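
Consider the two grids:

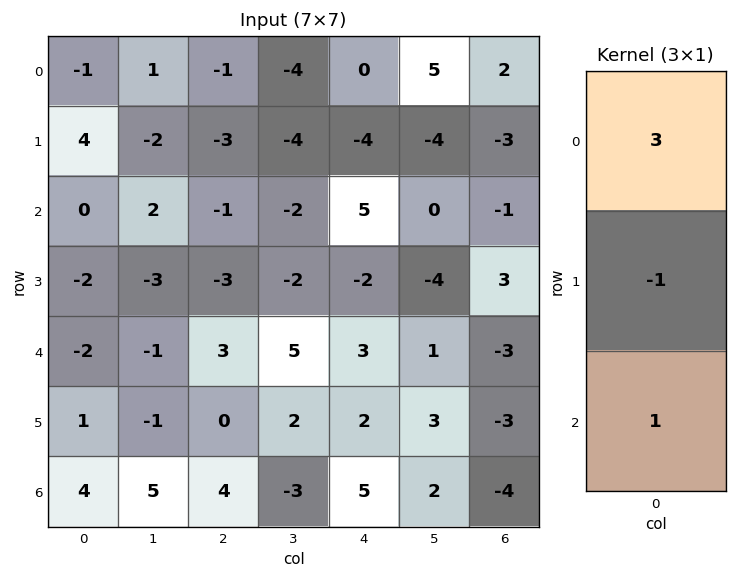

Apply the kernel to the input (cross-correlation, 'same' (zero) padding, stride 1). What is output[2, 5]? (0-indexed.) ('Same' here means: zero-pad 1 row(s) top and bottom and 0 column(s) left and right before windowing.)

-16

The receptive field on the zero-padded input at this output position is [-4 / 0 / -4]. Elementwise product with the kernel and sum: -4·3 + 0·-1 + -4·1.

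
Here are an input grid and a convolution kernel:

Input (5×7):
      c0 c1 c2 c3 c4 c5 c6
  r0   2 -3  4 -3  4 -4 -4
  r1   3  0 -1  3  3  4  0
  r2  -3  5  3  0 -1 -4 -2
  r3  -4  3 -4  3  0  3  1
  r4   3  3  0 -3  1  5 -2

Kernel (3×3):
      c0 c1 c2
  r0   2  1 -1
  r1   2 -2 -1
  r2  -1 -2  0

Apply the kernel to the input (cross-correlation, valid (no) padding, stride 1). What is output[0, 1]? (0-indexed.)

The receptive field on the input at this output position is [-3 4 -3 / 0 -1 3 / 5 3 0]. Elementwise product with the kernel and sum: -3·2 + 4·1 + -3·-1 + 0·2 + -1·-2 + 3·-1 + 5·-1 + 3·-2.

-11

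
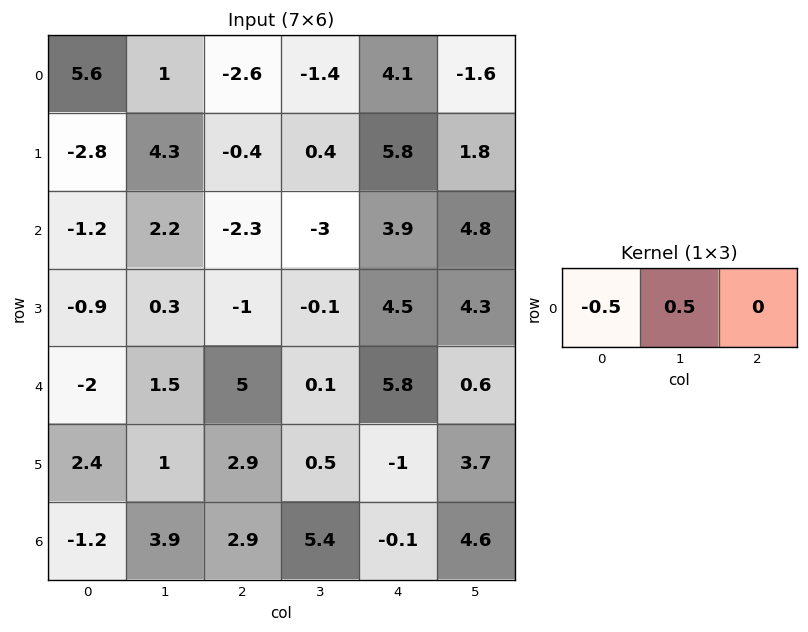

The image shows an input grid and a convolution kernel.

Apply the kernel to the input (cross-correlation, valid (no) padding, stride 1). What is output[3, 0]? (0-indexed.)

0.6

The receptive field on the input at this output position is [-0.9 0.3 -1]. Elementwise product with the kernel and sum: -0.9·-0.5 + 0.3·0.5.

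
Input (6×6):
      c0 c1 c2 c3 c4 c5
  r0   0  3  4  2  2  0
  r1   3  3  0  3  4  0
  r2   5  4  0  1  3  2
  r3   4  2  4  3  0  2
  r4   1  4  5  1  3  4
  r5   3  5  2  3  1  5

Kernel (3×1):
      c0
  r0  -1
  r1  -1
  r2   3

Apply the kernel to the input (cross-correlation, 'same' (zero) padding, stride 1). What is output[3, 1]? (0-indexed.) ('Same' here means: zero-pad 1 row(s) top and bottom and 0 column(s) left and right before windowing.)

The receptive field on the zero-padded input at this output position is [4 / 2 / 4]. Elementwise product with the kernel and sum: 4·-1 + 2·-1 + 4·3.

6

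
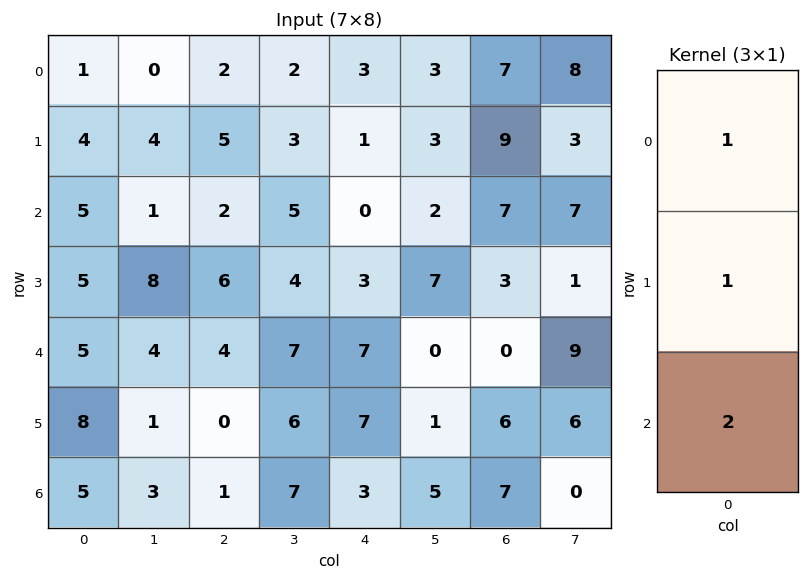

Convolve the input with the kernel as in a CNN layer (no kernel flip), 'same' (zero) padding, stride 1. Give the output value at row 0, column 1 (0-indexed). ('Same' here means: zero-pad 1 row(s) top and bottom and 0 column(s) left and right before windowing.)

8

The receptive field on the zero-padded input at this output position is [0 / 0 / 4]. Elementwise product with the kernel and sum: 0·1 + 0·1 + 4·2.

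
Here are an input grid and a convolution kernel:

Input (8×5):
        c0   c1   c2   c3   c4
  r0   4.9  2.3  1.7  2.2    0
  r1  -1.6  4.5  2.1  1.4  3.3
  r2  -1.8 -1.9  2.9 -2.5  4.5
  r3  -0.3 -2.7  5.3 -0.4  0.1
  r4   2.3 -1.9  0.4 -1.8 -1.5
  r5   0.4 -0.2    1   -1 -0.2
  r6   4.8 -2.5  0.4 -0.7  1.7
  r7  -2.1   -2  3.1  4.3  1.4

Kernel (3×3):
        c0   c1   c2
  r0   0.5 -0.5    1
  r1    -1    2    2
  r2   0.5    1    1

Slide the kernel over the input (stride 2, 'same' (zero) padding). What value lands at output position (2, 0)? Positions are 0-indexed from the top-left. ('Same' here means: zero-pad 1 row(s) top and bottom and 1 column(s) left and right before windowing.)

The receptive field on the zero-padded input at this output position is [0 -0.3 -2.7 / 0 2.3 -1.9 / 0 0.4 -0.2]. Elementwise product with the kernel and sum: 0·0.5 + -0.3·-0.5 + -2.7·1 + 0·-1 + 2.3·2 + -1.9·2 + 0·0.5 + 0.4·1 + -0.2·1.

-1.55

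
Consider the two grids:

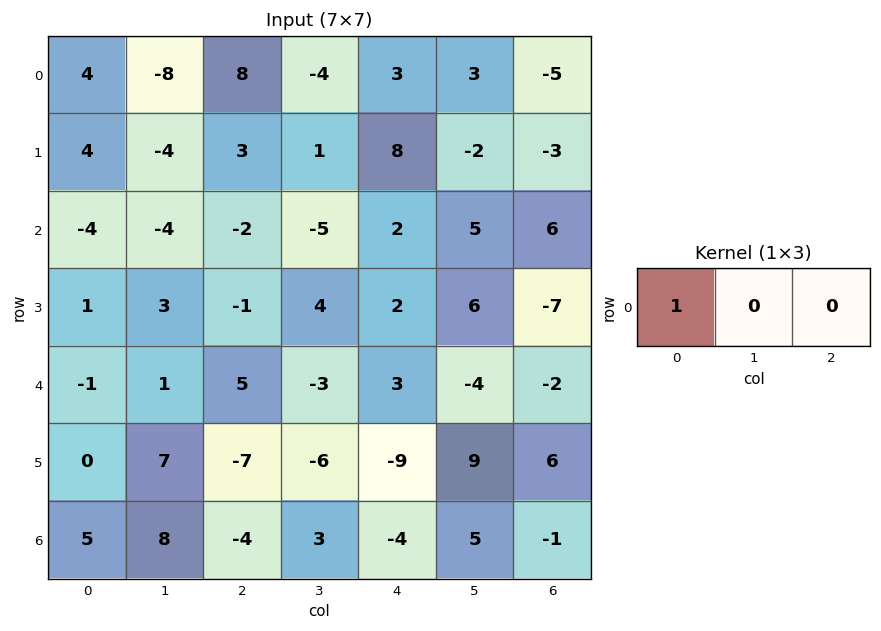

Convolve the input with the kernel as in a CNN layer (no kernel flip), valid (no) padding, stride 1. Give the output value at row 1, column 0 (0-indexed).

4

The receptive field on the input at this output position is [4 -4 3]. Elementwise product with the kernel and sum: 4·1.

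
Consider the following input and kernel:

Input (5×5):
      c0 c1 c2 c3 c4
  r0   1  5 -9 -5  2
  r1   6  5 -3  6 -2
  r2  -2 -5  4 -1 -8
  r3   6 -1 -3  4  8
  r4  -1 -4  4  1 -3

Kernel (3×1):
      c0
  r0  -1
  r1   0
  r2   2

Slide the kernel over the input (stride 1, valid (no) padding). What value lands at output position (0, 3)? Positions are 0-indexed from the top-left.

The receptive field on the input at this output position is [-5 / 6 / -1]. Elementwise product with the kernel and sum: -5·-1 + -1·2.

3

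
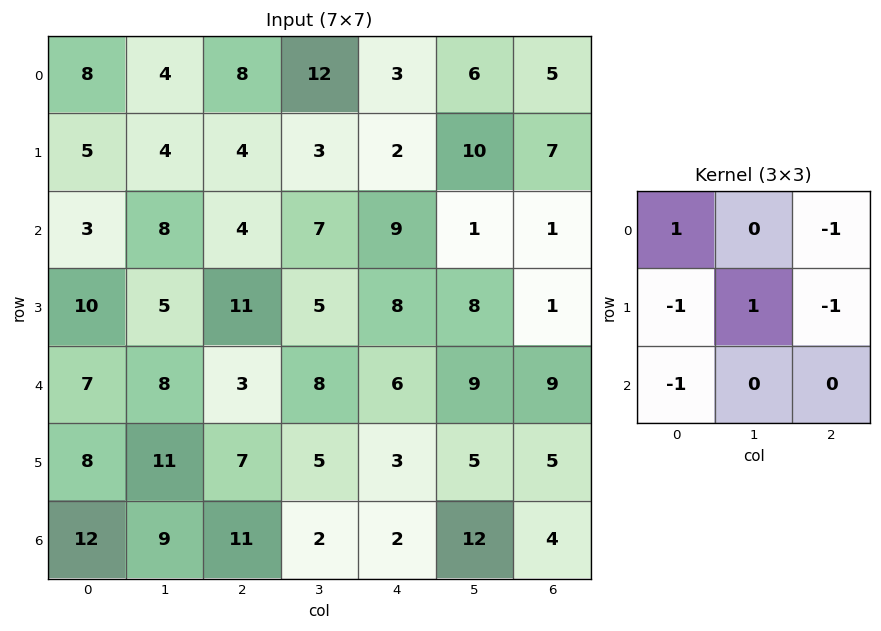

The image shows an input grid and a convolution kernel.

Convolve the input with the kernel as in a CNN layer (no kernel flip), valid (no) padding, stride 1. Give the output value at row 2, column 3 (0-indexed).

The receptive field on the input at this output position is [7 9 1 / 5 8 8 / 8 6 9]. Elementwise product with the kernel and sum: 7·1 + 1·-1 + 5·-1 + 8·1 + 8·-1 + 8·-1.

-7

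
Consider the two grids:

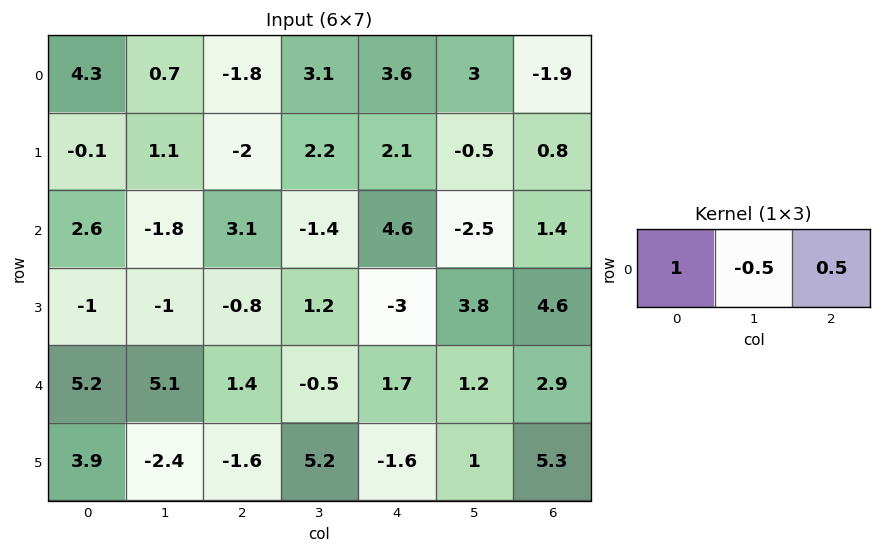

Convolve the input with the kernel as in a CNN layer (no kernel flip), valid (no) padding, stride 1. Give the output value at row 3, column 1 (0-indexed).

0

The receptive field on the input at this output position is [-1 -0.8 1.2]. Elementwise product with the kernel and sum: -1·1 + -0.8·-0.5 + 1.2·0.5.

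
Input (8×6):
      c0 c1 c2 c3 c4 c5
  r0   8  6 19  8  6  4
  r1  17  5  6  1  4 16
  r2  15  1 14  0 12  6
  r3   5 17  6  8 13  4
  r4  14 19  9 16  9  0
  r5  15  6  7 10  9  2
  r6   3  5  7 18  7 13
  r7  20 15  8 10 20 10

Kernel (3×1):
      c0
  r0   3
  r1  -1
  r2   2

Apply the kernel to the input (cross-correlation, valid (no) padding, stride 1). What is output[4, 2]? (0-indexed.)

34

The receptive field on the input at this output position is [9 / 7 / 7]. Elementwise product with the kernel and sum: 9·3 + 7·-1 + 7·2.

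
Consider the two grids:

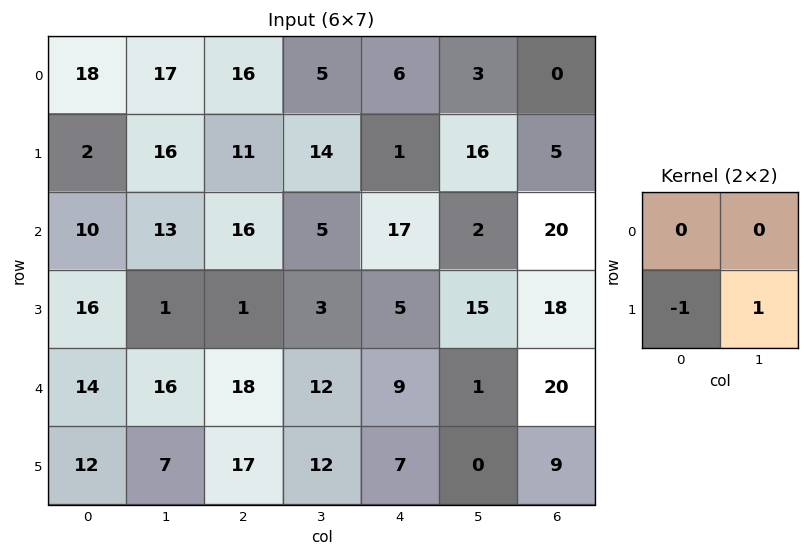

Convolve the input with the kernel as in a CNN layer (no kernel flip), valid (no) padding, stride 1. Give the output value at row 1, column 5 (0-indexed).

18

The receptive field on the input at this output position is [16 5 / 2 20]. Elementwise product with the kernel and sum: 2·-1 + 20·1.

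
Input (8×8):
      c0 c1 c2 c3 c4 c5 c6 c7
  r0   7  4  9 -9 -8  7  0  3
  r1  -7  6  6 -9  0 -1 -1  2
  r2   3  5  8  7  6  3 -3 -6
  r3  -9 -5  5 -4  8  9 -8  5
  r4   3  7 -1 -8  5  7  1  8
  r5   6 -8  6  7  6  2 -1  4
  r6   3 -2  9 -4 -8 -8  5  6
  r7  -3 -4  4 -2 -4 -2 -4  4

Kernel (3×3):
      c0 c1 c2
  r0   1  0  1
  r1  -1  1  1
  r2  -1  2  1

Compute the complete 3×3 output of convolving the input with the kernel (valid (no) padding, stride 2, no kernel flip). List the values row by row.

Output[0,0]: The receptive field on the input at this output position is [7 4 9 / -7 6 6 / 3 5 8]. Elementwise product with the kernel and sum: 7·1 + 9·1 + -7·-1 + 6·1 + 6·1 + 3·-1 + 5·2 + 8·1.

50 -2 -13
30 3 6
-4 -14 -2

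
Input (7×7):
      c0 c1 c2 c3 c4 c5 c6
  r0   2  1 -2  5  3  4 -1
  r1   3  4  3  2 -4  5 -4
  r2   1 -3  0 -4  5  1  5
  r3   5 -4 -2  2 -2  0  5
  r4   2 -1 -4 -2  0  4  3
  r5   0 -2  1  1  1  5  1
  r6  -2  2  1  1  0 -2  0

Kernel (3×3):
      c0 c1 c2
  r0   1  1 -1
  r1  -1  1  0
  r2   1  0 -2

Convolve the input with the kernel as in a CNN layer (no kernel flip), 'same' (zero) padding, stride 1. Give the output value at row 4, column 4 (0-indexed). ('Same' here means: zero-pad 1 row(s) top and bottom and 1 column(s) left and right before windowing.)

The receptive field on the zero-padded input at this output position is [2 -2 0 / -2 0 4 / 1 1 5]. Elementwise product with the kernel and sum: 2·1 + -2·1 + 0·-1 + -2·-1 + 0·1 + 1·1 + 5·-2.

-7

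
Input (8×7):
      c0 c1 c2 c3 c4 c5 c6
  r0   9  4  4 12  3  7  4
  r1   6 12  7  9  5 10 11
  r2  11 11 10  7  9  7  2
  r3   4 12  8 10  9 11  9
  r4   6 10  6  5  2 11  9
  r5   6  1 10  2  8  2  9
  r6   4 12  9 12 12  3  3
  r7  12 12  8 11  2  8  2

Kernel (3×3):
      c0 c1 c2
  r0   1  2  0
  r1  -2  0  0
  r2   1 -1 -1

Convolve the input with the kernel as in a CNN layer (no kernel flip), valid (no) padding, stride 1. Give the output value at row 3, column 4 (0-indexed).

The receptive field on the input at this output position is [9 11 9 / 2 11 9 / 8 2 9]. Elementwise product with the kernel and sum: 9·1 + 11·2 + 2·-2 + 8·1 + 2·-1 + 9·-1.

24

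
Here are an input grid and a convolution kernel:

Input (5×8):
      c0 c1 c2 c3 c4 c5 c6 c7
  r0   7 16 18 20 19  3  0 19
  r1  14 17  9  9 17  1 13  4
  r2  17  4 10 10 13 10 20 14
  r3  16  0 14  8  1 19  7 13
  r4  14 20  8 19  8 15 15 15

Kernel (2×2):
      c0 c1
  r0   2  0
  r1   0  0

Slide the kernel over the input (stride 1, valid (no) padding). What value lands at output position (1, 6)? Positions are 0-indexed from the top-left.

The receptive field on the input at this output position is [13 4 / 20 14]. Elementwise product with the kernel and sum: 13·2.

26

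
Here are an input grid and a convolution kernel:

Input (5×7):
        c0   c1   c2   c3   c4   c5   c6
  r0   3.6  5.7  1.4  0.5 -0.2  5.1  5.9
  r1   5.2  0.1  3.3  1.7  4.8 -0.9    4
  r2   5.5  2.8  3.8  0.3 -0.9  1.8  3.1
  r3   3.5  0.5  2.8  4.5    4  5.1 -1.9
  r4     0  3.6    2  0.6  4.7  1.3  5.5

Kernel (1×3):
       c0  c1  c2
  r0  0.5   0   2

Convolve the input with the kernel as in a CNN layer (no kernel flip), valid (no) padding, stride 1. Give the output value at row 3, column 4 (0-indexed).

-1.8

The receptive field on the input at this output position is [4 5.1 -1.9]. Elementwise product with the kernel and sum: 4·0.5 + -1.9·2.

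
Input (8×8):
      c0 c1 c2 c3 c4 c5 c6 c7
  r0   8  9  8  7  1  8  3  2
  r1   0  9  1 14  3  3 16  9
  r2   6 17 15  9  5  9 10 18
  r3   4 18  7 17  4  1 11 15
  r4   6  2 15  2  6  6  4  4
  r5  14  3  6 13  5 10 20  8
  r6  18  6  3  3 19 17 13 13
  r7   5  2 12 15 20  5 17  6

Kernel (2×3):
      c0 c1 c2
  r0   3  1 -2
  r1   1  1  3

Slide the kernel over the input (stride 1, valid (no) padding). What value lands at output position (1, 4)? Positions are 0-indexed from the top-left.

The receptive field on the input at this output position is [3 3 16 / 5 9 10]. Elementwise product with the kernel and sum: 3·3 + 3·1 + 16·-2 + 5·1 + 9·1 + 10·3.

24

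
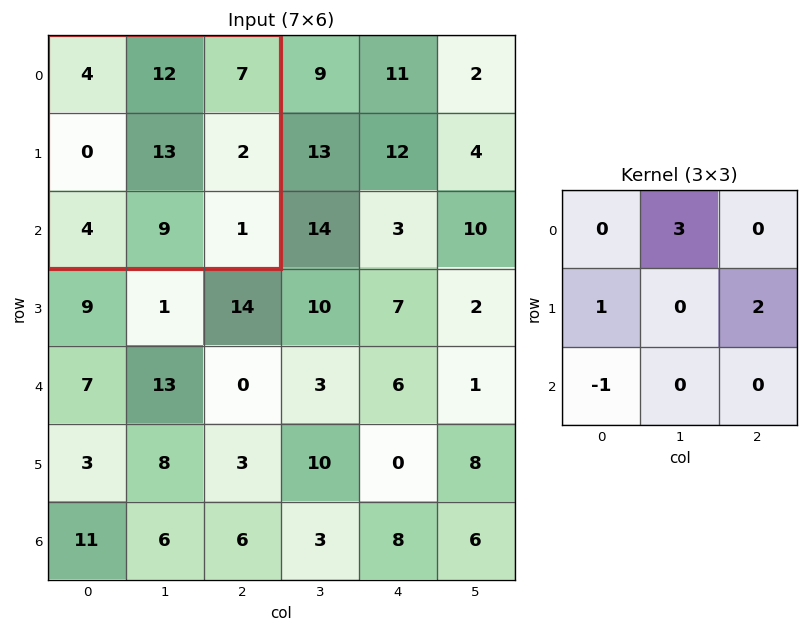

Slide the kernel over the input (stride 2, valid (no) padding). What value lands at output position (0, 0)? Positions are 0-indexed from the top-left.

36

The receptive field on the input at this output position is [4 12 7 / 0 13 2 / 4 9 1]. Elementwise product with the kernel and sum: 12·3 + 0·1 + 2·2 + 4·-1.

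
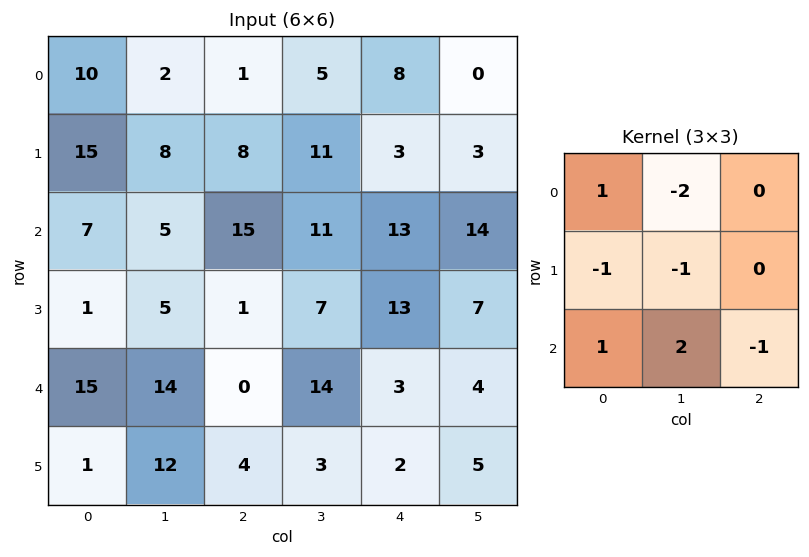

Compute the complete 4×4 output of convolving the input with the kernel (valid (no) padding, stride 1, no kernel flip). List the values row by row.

Output[0,0]: The receptive field on the input at this output position is [10 2 1 / 15 8 8 / 7 5 15]. Elementwise product with the kernel and sum: 10·1 + 2·-2 + 15·-1 + 8·-1 + 7·1 + 5·2 + 15·-1.
Output[0,1]: The receptive field on the input at this output position is [2 1 5 / 8 8 11 / 5 15 11]. Elementwise product with the kernel and sum: 2·1 + 1·-2 + 8·-1 + 8·-1 + 5·1 + 15·2 + 11·-1.

-15 8 -4 -2
-3 -28 -38 7
34 -31 10 -19
-17 6 -19 -34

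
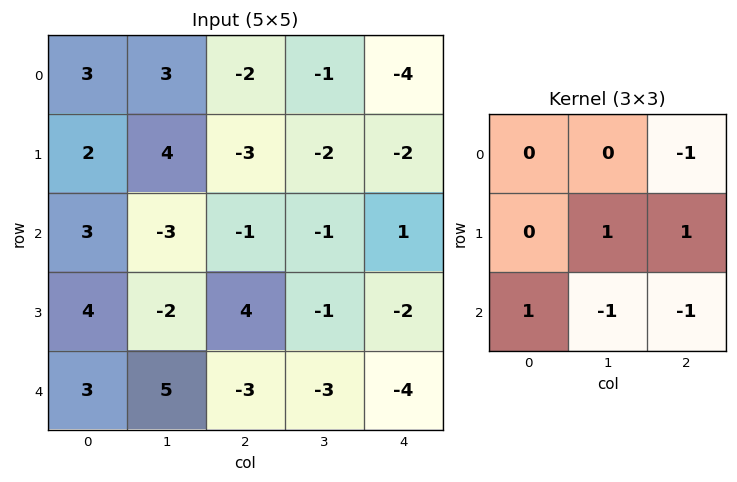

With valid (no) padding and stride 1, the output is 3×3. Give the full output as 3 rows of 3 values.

10 -5 -1
1 -5 9
4 15 0

Output[0,0]: The receptive field on the input at this output position is [3 3 -2 / 2 4 -3 / 3 -3 -1]. Elementwise product with the kernel and sum: -2·-1 + 4·1 + -3·1 + 3·1 + -3·-1 + -1·-1.
Output[0,1]: The receptive field on the input at this output position is [3 -2 -1 / 4 -3 -2 / -3 -1 -1]. Elementwise product with the kernel and sum: -1·-1 + -3·1 + -2·1 + -3·1 + -1·-1 + -1·-1.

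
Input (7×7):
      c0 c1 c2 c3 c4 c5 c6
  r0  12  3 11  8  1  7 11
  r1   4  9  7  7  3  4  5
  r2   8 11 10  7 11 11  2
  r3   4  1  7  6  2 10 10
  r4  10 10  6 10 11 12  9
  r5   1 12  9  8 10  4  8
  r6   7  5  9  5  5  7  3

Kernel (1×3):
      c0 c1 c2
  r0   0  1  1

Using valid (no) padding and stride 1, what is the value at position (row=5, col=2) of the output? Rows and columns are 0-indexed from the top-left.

The receptive field on the input at this output position is [9 8 10]. Elementwise product with the kernel and sum: 8·1 + 10·1.

18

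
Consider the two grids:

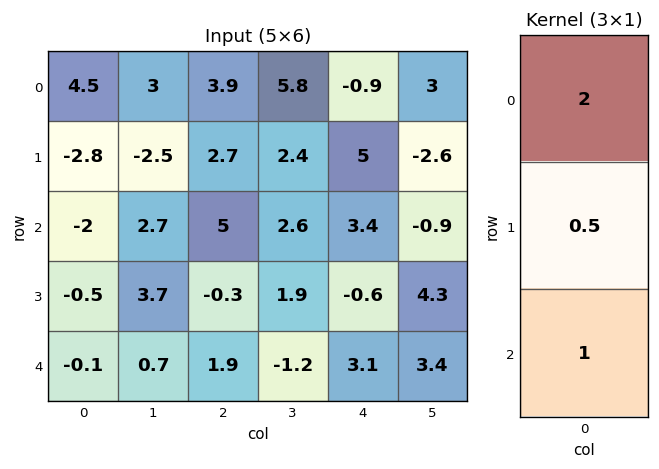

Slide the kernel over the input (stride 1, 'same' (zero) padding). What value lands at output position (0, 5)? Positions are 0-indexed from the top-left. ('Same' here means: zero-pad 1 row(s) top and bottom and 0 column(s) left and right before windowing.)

The receptive field on the zero-padded input at this output position is [0 / 3 / -2.6]. Elementwise product with the kernel and sum: 0·2 + 3·0.5 + -2.6·1.

-1.1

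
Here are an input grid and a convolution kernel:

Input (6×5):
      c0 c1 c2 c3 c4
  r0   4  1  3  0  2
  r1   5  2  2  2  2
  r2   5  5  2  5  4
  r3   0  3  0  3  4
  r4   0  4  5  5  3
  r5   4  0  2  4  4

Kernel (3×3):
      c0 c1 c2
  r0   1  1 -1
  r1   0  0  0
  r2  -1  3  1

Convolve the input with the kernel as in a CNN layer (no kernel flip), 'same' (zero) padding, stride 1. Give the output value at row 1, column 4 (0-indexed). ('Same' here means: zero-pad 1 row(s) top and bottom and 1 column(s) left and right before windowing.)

The receptive field on the zero-padded input at this output position is [0 2 0 / 2 2 0 / 5 4 0]. Elementwise product with the kernel and sum: 0·1 + 2·1 + 0·-1 + 5·-1 + 4·3 + 0·1.

9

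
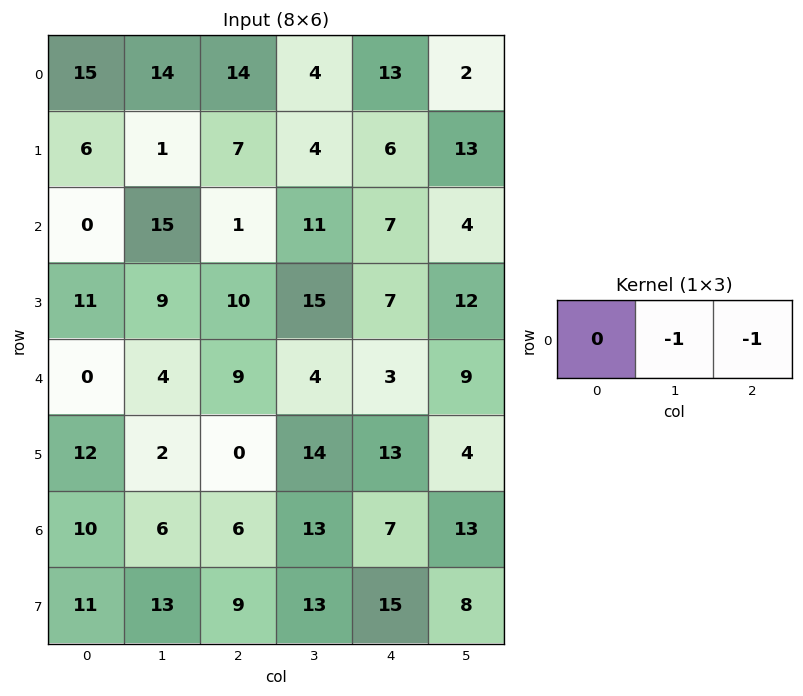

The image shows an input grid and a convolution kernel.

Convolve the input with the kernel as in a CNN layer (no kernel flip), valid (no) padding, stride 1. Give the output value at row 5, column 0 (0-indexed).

The receptive field on the input at this output position is [12 2 0]. Elementwise product with the kernel and sum: 2·-1 + 0·-1.

-2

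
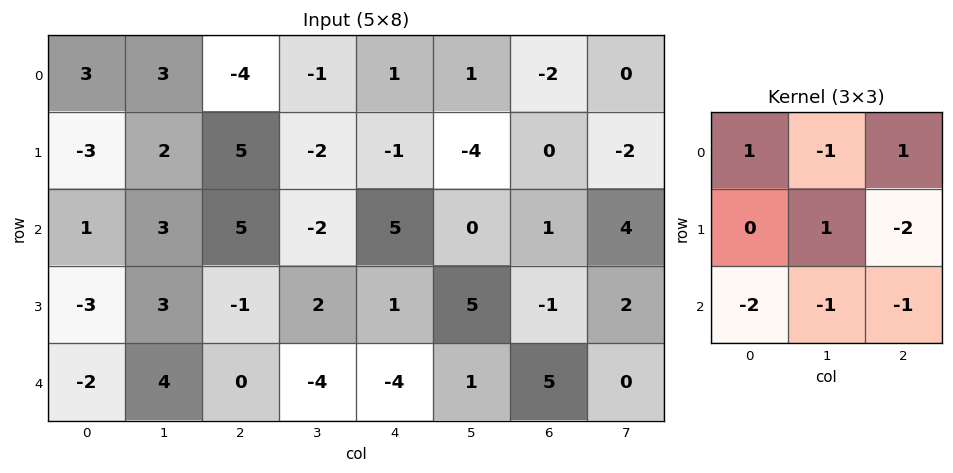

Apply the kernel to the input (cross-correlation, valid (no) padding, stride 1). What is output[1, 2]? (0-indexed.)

-7

The receptive field on the input at this output position is [5 -2 -1 / 5 -2 5 / -1 2 1]. Elementwise product with the kernel and sum: 5·1 + -2·-1 + -1·1 + -2·1 + 5·-2 + -1·-2 + 2·-1 + 1·-1.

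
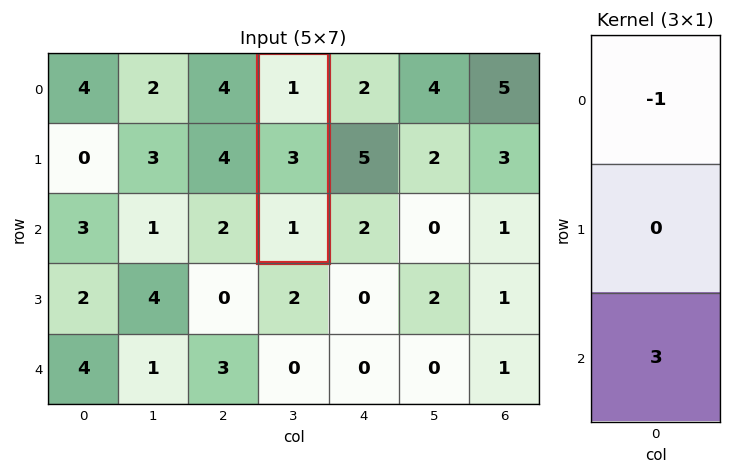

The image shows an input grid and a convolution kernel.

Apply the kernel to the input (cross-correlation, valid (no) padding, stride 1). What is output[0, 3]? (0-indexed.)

2

The receptive field on the input at this output position is [1 / 3 / 1]. Elementwise product with the kernel and sum: 1·-1 + 1·3.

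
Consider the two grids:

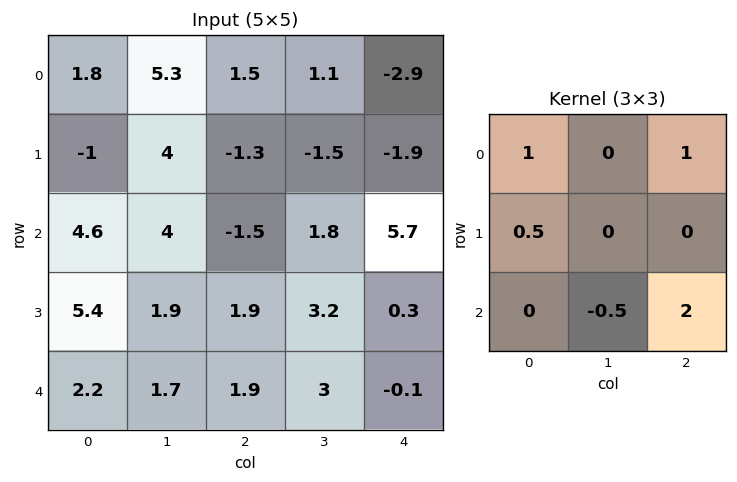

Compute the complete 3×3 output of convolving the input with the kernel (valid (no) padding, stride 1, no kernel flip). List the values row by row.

-2.2 12.75 8.45
2.85 9.95 -4.95
8.75 11.8 3.45

Output[0,0]: The receptive field on the input at this output position is [1.8 5.3 1.5 / -1 4 -1.3 / 4.6 4 -1.5]. Elementwise product with the kernel and sum: 1.8·1 + 1.5·1 + -1·0.5 + 4·-0.5 + -1.5·2.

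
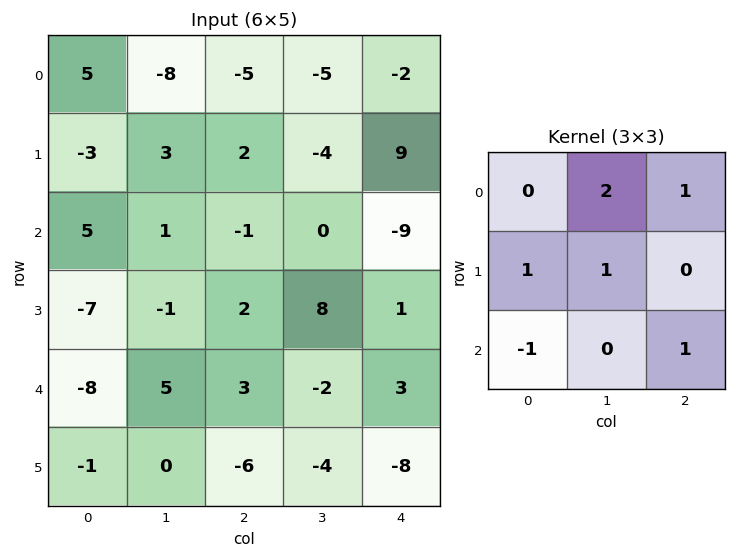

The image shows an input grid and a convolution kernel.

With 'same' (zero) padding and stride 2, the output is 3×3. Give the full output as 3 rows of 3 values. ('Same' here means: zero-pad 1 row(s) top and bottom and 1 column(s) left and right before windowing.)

8 -20 -3
1 9 1
-23 16 7

Output[0,0]: The receptive field on the zero-padded input at this output position is [0 0 0 / 0 5 -8 / 0 -3 3]. Elementwise product with the kernel and sum: 0·2 + 0·1 + 0·1 + 5·1 + 0·-1 + 3·1.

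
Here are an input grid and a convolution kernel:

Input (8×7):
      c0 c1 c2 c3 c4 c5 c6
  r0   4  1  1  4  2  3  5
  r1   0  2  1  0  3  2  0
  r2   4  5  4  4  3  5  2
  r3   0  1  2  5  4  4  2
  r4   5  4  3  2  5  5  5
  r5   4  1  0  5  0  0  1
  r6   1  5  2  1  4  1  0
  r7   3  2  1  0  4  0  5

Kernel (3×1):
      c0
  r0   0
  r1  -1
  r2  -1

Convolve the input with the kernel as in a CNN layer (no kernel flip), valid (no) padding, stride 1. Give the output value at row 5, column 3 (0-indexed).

-1

The receptive field on the input at this output position is [5 / 1 / 0]. Elementwise product with the kernel and sum: 1·-1 + 0·-1.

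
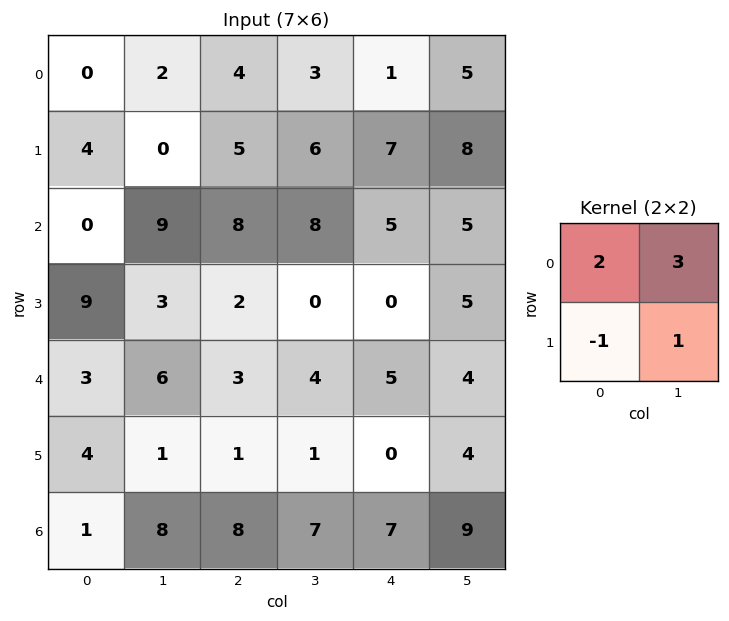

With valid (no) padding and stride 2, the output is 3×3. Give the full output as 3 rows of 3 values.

Output[0,0]: The receptive field on the input at this output position is [0 2 / 4 0]. Elementwise product with the kernel and sum: 0·2 + 2·3 + 4·-1 + 0·1.
Output[0,1]: The receptive field on the input at this output position is [4 3 / 5 6]. Elementwise product with the kernel and sum: 4·2 + 3·3 + 5·-1 + 6·1.

2 18 18
21 38 30
21 18 26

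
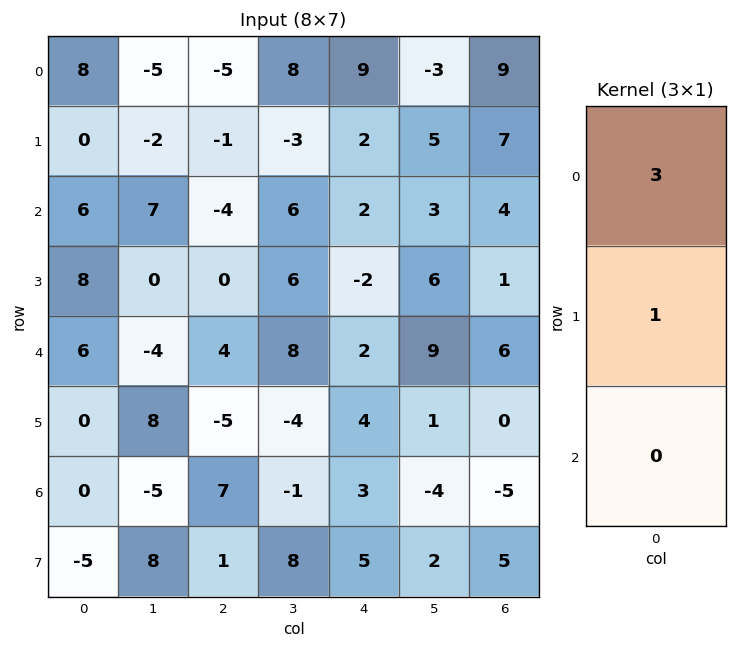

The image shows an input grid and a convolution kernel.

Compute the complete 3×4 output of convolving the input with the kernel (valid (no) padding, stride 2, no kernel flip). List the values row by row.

Output[0,0]: The receptive field on the input at this output position is [8 / 0 / 6]. Elementwise product with the kernel and sum: 8·3 + 0·1.
Output[0,1]: The receptive field on the input at this output position is [-5 / -1 / -4]. Elementwise product with the kernel and sum: -5·3 + -1·1.

24 -16 29 34
26 -12 4 13
18 7 10 18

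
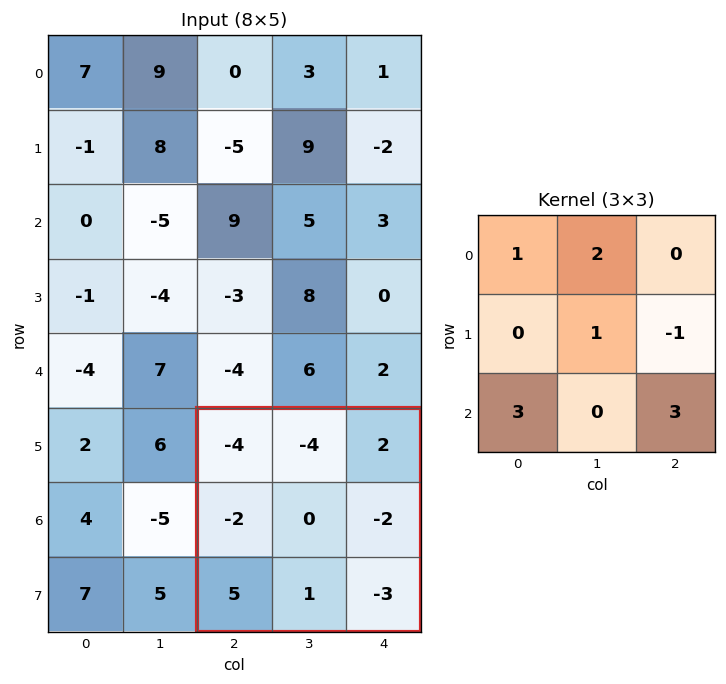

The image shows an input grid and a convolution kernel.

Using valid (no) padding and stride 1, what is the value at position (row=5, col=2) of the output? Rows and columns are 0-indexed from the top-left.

-4

The receptive field on the input at this output position is [-4 -4 2 / -2 0 -2 / 5 1 -3]. Elementwise product with the kernel and sum: -4·1 + -4·2 + 0·1 + -2·-1 + 5·3 + -3·3.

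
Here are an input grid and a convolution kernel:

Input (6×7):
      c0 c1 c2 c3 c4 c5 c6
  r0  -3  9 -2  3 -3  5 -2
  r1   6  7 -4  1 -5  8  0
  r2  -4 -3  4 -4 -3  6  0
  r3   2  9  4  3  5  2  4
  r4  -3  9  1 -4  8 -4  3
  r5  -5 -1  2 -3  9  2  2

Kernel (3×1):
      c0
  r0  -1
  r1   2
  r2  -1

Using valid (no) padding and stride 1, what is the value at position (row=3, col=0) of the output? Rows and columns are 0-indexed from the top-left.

The receptive field on the input at this output position is [2 / -3 / -5]. Elementwise product with the kernel and sum: 2·-1 + -3·2 + -5·-1.

-3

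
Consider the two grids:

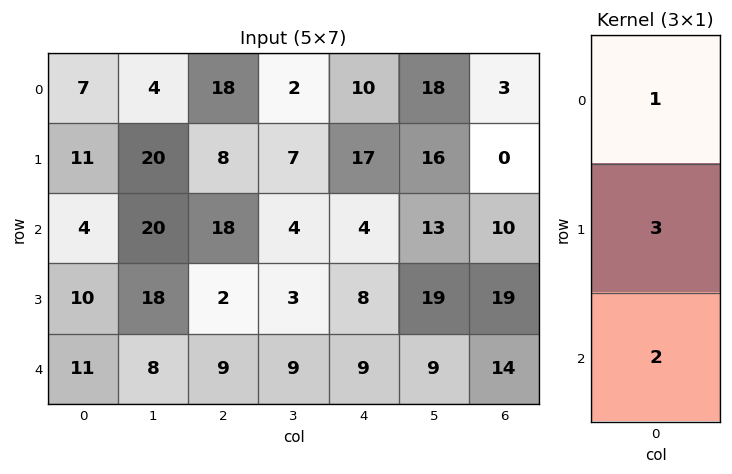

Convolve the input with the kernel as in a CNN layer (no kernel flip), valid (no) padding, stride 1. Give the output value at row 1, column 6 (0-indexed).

68

The receptive field on the input at this output position is [0 / 10 / 19]. Elementwise product with the kernel and sum: 0·1 + 10·3 + 19·2.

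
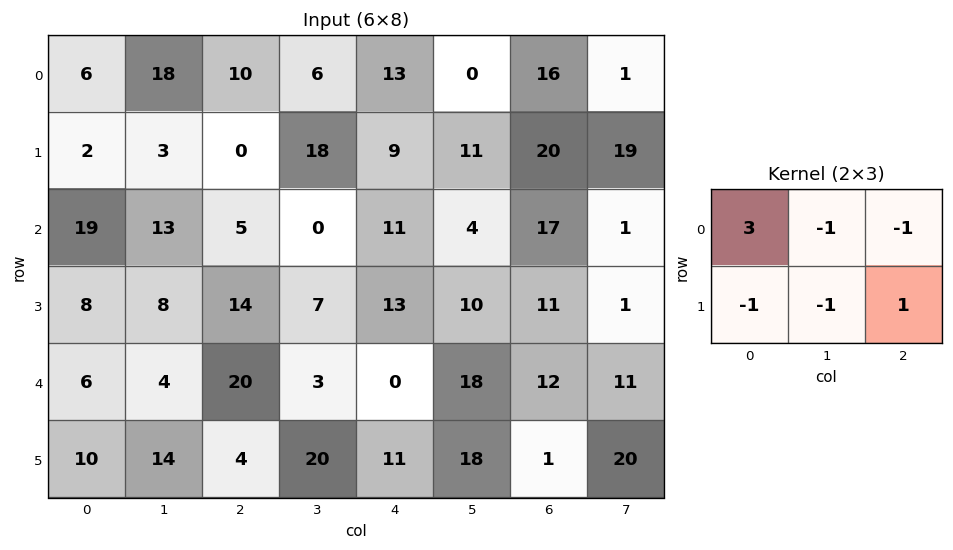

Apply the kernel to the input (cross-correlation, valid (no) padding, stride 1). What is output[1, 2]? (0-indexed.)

-21

The receptive field on the input at this output position is [0 18 9 / 5 0 11]. Elementwise product with the kernel and sum: 0·3 + 18·-1 + 9·-1 + 5·-1 + 0·-1 + 11·1.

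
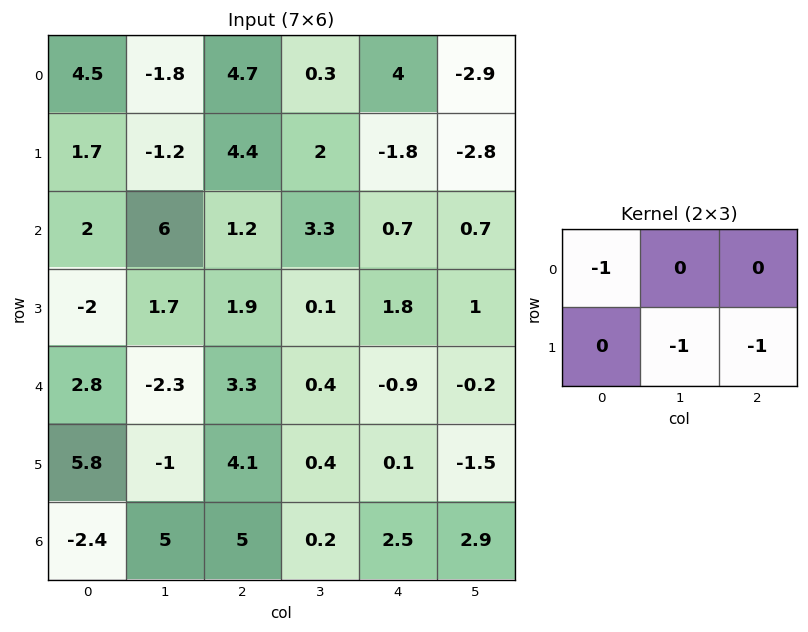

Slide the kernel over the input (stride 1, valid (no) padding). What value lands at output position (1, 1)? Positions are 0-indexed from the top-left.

-3.3

The receptive field on the input at this output position is [-1.2 4.4 2 / 6 1.2 3.3]. Elementwise product with the kernel and sum: -1.2·-1 + 1.2·-1 + 3.3·-1.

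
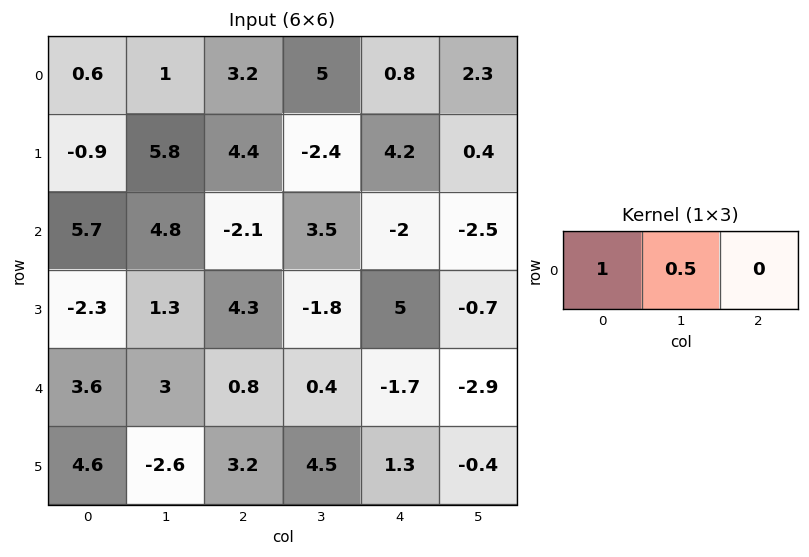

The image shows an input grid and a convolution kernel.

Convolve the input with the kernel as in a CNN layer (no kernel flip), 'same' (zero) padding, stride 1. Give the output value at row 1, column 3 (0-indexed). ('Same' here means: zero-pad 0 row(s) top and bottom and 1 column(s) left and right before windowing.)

3.2

The receptive field on the zero-padded input at this output position is [4.4 -2.4 4.2]. Elementwise product with the kernel and sum: 4.4·1 + -2.4·0.5.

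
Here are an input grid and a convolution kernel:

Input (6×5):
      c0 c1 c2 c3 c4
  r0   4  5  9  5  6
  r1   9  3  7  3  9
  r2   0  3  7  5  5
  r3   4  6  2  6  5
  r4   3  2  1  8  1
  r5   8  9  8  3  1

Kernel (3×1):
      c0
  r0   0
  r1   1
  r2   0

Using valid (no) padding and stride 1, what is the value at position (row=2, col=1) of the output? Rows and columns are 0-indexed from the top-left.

6

The receptive field on the input at this output position is [3 / 6 / 2]. Elementwise product with the kernel and sum: 6·1.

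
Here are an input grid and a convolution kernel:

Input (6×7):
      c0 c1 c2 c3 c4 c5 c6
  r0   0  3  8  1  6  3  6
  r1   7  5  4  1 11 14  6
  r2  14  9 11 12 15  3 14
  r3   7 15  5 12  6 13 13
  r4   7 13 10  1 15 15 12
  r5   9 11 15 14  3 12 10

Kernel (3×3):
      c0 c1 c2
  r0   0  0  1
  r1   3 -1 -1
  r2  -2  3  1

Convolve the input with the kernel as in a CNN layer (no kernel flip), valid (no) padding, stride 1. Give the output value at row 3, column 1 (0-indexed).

77

The receptive field on the input at this output position is [15 5 12 / 13 10 1 / 11 15 14]. Elementwise product with the kernel and sum: 12·1 + 13·3 + 10·-1 + 1·-1 + 11·-2 + 15·3 + 14·1.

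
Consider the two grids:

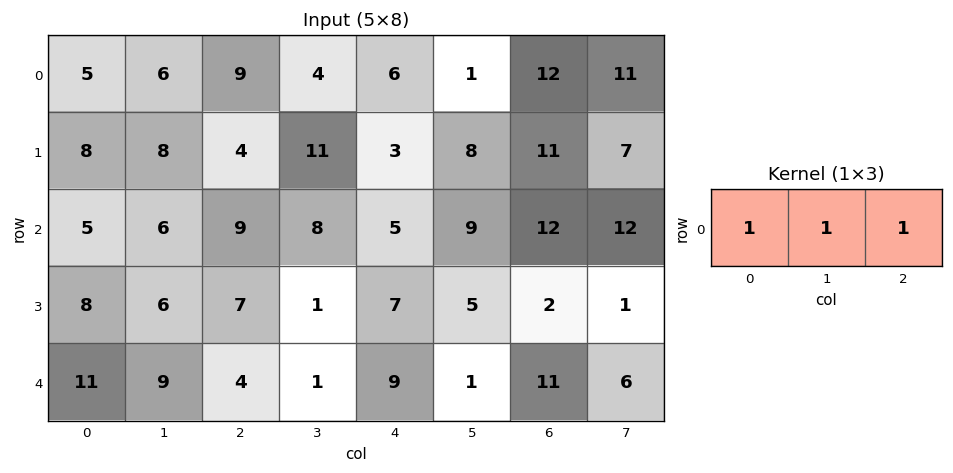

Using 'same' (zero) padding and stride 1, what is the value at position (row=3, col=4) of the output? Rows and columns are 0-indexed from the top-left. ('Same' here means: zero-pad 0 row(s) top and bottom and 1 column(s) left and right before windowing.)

The receptive field on the zero-padded input at this output position is [1 7 5]. Elementwise product with the kernel and sum: 1·1 + 7·1 + 5·1.

13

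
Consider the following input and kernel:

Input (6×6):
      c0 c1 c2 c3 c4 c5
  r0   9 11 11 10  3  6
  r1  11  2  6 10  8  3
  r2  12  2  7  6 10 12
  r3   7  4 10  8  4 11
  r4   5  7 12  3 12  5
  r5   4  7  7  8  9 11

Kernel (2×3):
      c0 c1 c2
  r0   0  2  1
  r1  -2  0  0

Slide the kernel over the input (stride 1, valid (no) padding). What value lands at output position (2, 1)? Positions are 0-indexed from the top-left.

12

The receptive field on the input at this output position is [2 7 6 / 4 10 8]. Elementwise product with the kernel and sum: 7·2 + 6·1 + 4·-2.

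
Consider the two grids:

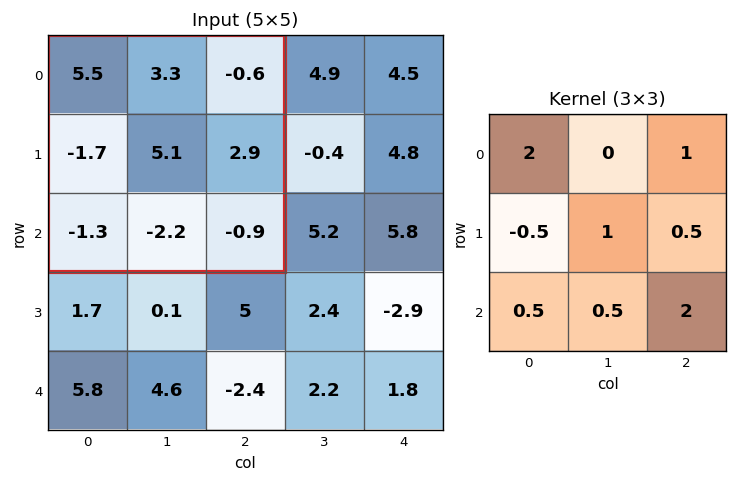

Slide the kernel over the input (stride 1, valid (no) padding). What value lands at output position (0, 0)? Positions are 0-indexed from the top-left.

The receptive field on the input at this output position is [5.5 3.3 -0.6 / -1.7 5.1 2.9 / -1.3 -2.2 -0.9]. Elementwise product with the kernel and sum: 5.5·2 + -0.6·1 + -1.7·-0.5 + 5.1·1 + 2.9·0.5 + -1.3·0.5 + -2.2·0.5 + -0.9·2.

14.25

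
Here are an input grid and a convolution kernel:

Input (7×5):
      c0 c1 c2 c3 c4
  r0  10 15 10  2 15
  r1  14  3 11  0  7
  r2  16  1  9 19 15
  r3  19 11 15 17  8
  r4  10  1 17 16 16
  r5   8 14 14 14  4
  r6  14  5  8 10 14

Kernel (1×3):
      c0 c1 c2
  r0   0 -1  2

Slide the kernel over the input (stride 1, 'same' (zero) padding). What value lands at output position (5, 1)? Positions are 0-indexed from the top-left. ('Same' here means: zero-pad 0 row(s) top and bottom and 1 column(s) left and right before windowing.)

14

The receptive field on the zero-padded input at this output position is [8 14 14]. Elementwise product with the kernel and sum: 14·-1 + 14·2.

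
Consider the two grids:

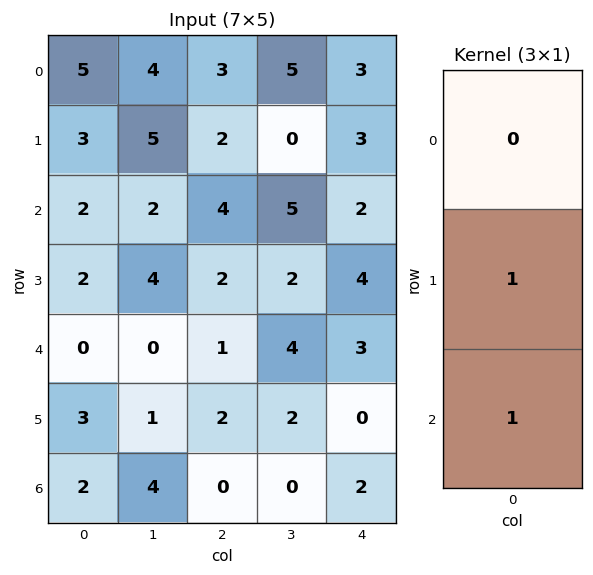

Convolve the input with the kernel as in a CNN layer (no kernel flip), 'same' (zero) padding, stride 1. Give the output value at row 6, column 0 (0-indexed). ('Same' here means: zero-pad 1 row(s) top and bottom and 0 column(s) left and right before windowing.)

The receptive field on the zero-padded input at this output position is [3 / 2 / 0]. Elementwise product with the kernel and sum: 2·1 + 0·1.

2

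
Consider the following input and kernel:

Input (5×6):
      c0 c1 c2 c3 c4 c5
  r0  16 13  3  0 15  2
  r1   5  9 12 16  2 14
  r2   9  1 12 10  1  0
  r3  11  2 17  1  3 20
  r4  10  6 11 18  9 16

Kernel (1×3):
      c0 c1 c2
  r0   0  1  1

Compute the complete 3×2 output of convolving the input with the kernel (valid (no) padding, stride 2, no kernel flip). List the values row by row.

Output[0,0]: The receptive field on the input at this output position is [16 13 3]. Elementwise product with the kernel and sum: 13·1 + 3·1.

16 15
13 11
17 27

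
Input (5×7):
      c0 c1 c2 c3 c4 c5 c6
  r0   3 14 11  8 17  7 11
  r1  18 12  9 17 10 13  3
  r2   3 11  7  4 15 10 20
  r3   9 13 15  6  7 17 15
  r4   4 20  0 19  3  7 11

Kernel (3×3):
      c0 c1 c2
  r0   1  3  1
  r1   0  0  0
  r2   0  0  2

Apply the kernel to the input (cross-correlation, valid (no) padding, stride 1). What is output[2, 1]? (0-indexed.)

74

The receptive field on the input at this output position is [11 7 4 / 13 15 6 / 20 0 19]. Elementwise product with the kernel and sum: 11·1 + 7·3 + 4·1 + 19·2.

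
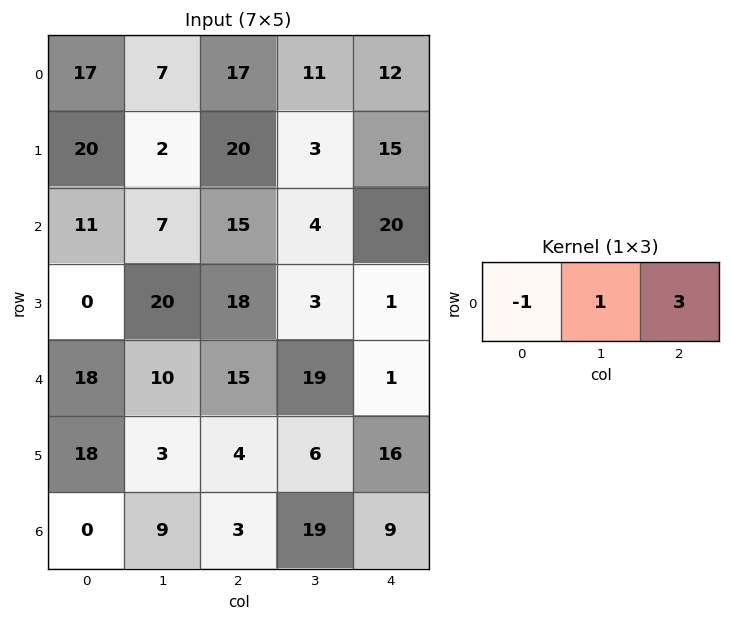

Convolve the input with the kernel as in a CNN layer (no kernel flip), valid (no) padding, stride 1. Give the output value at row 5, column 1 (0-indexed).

19

The receptive field on the input at this output position is [3 4 6]. Elementwise product with the kernel and sum: 3·-1 + 4·1 + 6·3.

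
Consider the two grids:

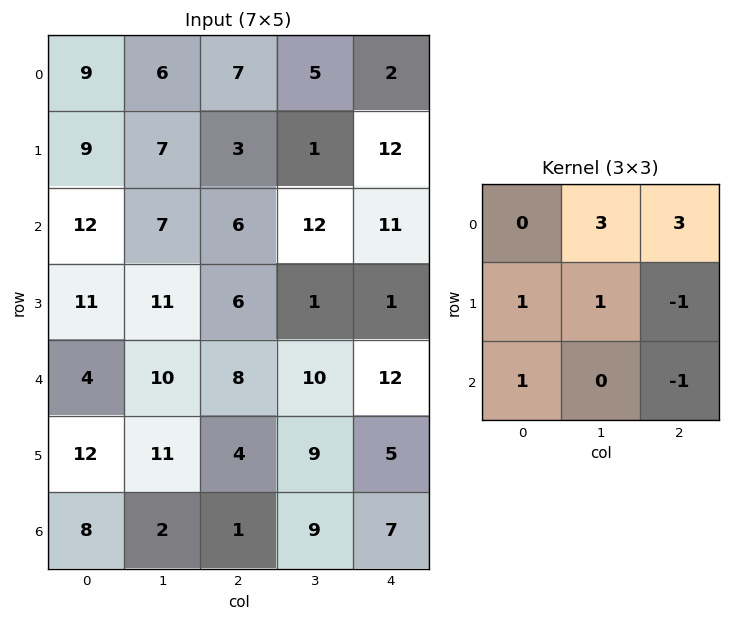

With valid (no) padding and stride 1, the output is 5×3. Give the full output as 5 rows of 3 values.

58 40 8
48 23 51
51 70 71
65 31 11
80 53 68

Output[0,0]: The receptive field on the input at this output position is [9 6 7 / 9 7 3 / 12 7 6]. Elementwise product with the kernel and sum: 6·3 + 7·3 + 9·1 + 7·1 + 3·-1 + 12·1 + 6·-1.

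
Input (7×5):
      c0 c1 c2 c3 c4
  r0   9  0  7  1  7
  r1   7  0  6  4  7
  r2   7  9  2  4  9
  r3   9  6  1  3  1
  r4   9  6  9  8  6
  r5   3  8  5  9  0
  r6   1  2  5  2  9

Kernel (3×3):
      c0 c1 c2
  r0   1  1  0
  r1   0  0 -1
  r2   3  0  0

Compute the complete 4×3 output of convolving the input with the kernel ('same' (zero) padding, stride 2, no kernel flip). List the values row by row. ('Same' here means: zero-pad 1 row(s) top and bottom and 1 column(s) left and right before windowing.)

Output[0,0]: The receptive field on the zero-padded input at this output position is [0 0 0 / 0 9 0 / 0 7 0]. Elementwise product with the kernel and sum: 0·1 + 0·1 + 0·-1 + 0·3.

0 -1 12
-2 20 20
3 23 31
1 11 9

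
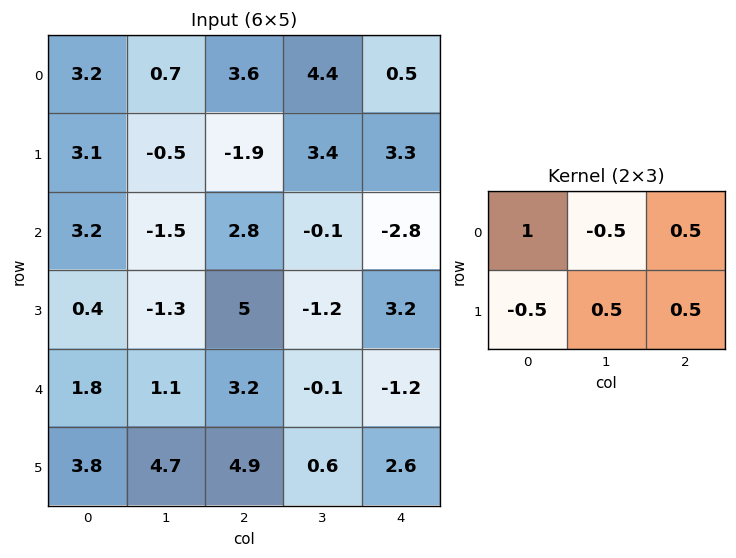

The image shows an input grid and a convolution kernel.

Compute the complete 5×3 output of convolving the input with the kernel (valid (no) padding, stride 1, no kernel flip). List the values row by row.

1.9 2.1 5.95
1.45 4.25 -4.8
7 -0.4 -0.05
4.8 -3.4 4.95
5.75 -0.15 1.8

Output[0,0]: The receptive field on the input at this output position is [3.2 0.7 3.6 / 3.1 -0.5 -1.9]. Elementwise product with the kernel and sum: 3.2·1 + 0.7·-0.5 + 3.6·0.5 + 3.1·-0.5 + -0.5·0.5 + -1.9·0.5.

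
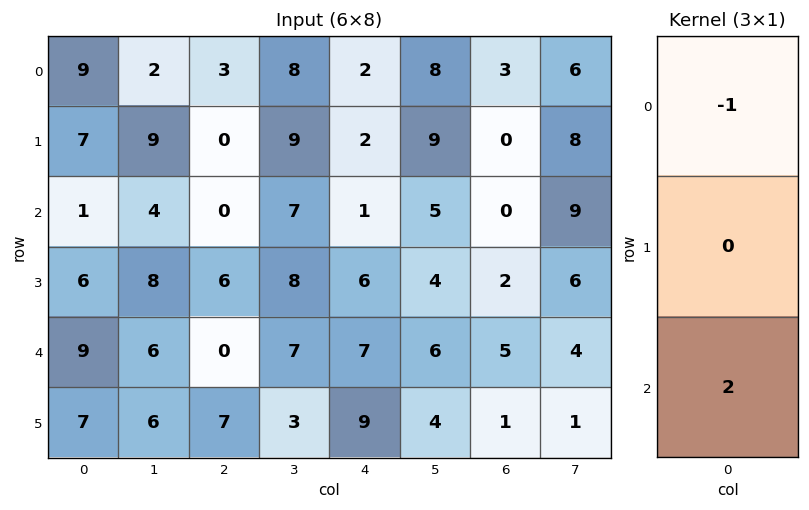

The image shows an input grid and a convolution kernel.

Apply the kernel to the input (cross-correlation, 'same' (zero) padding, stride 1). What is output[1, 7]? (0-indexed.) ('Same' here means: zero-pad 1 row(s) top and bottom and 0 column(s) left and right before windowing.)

12

The receptive field on the zero-padded input at this output position is [6 / 8 / 9]. Elementwise product with the kernel and sum: 6·-1 + 9·2.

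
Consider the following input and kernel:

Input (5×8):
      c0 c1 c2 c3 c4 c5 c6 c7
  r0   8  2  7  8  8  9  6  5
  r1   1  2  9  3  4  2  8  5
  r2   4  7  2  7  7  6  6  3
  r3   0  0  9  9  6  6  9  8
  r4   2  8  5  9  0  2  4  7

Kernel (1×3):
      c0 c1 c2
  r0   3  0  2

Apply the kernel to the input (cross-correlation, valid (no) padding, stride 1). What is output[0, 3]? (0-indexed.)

The receptive field on the input at this output position is [8 8 9]. Elementwise product with the kernel and sum: 8·3 + 9·2.

42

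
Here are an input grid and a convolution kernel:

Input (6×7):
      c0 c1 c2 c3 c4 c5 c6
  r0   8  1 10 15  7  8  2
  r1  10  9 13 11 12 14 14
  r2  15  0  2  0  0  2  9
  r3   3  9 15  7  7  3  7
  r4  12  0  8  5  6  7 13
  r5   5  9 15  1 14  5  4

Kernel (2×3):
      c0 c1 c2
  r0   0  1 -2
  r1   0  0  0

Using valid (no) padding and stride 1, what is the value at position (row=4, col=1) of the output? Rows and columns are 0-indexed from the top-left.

-2

The receptive field on the input at this output position is [0 8 5 / 9 15 1]. Elementwise product with the kernel and sum: 8·1 + 5·-2.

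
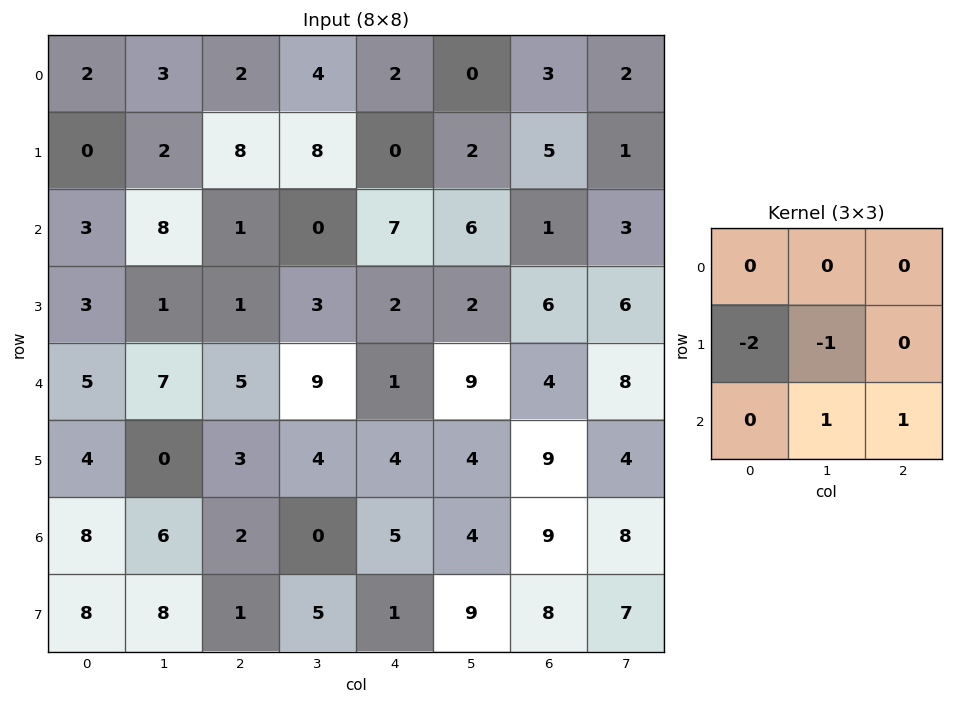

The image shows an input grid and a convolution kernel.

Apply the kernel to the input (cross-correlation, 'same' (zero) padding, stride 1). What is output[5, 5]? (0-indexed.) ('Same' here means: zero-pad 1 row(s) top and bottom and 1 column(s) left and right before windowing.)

The receptive field on the zero-padded input at this output position is [1 9 4 / 4 4 9 / 5 4 9]. Elementwise product with the kernel and sum: 4·-2 + 4·-1 + 4·1 + 9·1.

1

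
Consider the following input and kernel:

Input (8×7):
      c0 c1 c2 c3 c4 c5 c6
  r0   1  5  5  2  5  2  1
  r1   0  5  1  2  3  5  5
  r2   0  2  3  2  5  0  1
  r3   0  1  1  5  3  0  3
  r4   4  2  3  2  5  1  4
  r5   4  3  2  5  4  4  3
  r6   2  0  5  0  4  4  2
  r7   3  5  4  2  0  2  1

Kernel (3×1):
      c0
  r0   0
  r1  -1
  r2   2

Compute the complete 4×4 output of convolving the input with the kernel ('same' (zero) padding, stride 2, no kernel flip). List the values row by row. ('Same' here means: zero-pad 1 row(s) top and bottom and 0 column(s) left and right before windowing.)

Output[0,0]: The receptive field on the zero-padded input at this output position is [0 / 1 / 0]. Elementwise product with the kernel and sum: 1·-1 + 0·2.

-1 -3 1 9
0 -1 1 5
4 1 3 2
4 3 -4 0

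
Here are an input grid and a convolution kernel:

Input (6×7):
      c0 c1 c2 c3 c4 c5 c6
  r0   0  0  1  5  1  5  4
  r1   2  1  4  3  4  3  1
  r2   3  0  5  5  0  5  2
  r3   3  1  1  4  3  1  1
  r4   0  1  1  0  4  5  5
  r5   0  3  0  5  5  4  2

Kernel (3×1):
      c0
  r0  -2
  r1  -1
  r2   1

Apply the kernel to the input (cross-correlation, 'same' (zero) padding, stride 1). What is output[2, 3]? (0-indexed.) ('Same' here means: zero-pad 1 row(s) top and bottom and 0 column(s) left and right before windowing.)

-7

The receptive field on the zero-padded input at this output position is [3 / 5 / 4]. Elementwise product with the kernel and sum: 3·-2 + 5·-1 + 4·1.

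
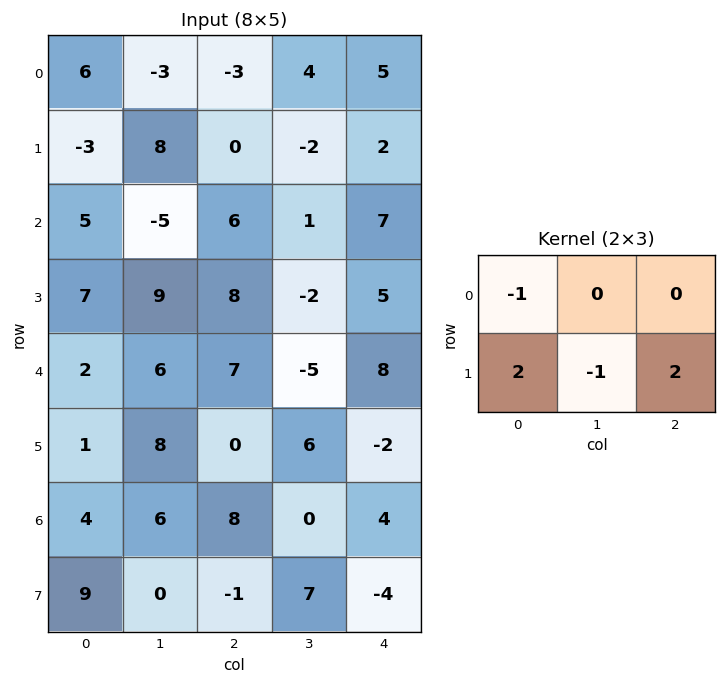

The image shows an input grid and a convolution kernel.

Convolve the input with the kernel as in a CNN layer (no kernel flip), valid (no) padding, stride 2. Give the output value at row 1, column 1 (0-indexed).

The receptive field on the input at this output position is [6 1 7 / 8 -2 5]. Elementwise product with the kernel and sum: 6·-1 + 8·2 + -2·-1 + 5·2.

22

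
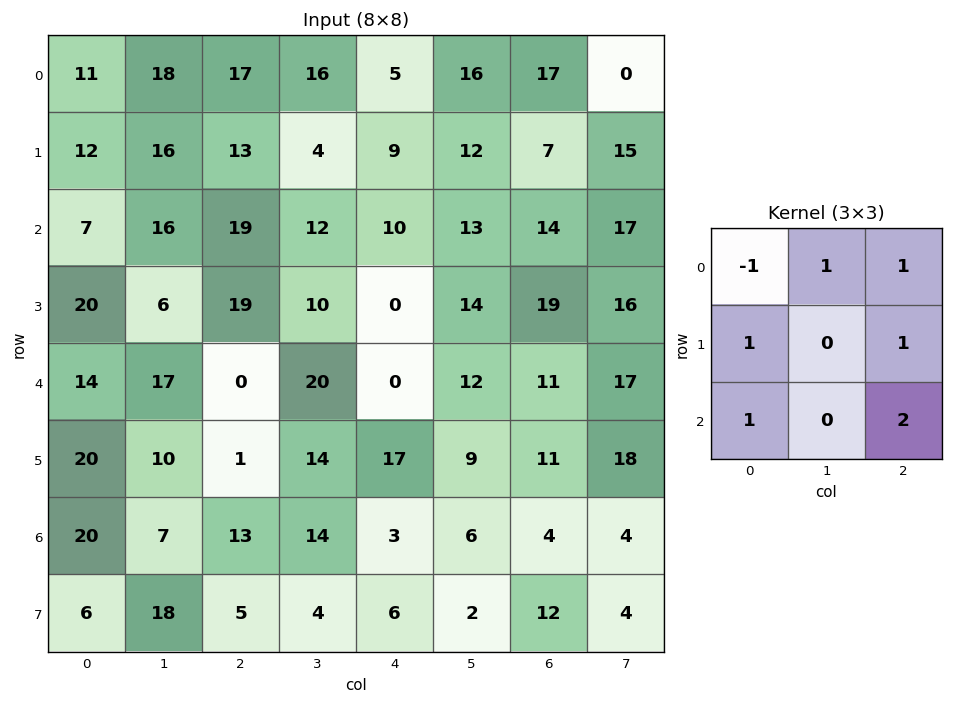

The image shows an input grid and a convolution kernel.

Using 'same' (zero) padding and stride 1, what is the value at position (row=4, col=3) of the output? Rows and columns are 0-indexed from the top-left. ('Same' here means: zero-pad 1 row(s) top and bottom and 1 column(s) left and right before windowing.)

The receptive field on the zero-padded input at this output position is [19 10 0 / 0 20 0 / 1 14 17]. Elementwise product with the kernel and sum: 19·-1 + 10·1 + 0·1 + 0·1 + 0·1 + 1·1 + 17·2.

26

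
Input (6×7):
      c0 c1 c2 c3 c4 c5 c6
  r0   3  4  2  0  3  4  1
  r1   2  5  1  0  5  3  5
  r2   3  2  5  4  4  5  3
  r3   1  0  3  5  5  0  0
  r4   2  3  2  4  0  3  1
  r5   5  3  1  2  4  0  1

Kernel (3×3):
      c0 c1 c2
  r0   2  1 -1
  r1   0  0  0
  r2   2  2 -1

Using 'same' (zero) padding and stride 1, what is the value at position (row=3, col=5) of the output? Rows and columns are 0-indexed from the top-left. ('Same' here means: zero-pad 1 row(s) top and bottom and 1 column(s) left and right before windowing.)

15

The receptive field on the zero-padded input at this output position is [4 5 3 / 5 0 0 / 0 3 1]. Elementwise product with the kernel and sum: 4·2 + 5·1 + 3·-1 + 0·2 + 3·2 + 1·-1.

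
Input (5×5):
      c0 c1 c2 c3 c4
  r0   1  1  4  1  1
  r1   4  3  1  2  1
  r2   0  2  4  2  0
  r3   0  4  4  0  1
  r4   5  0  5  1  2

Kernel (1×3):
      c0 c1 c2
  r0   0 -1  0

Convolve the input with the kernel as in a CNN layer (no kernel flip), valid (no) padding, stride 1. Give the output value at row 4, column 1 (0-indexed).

-5

The receptive field on the input at this output position is [0 5 1]. Elementwise product with the kernel and sum: 5·-1.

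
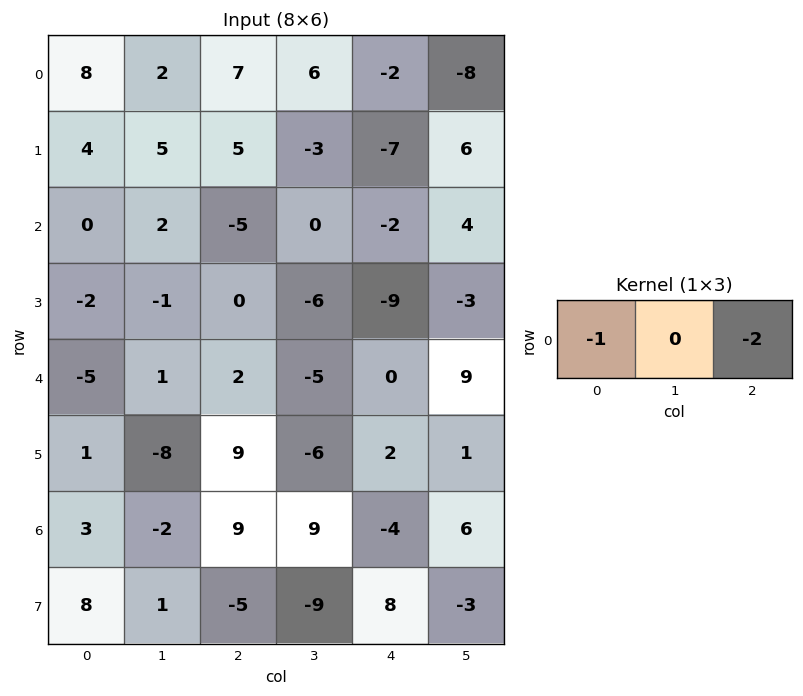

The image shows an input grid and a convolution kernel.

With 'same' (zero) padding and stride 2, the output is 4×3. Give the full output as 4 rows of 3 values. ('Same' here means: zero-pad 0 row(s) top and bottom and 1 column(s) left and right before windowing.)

-4 -14 10
-4 -2 -8
-2 9 -13
4 -16 -21

Output[0,0]: The receptive field on the zero-padded input at this output position is [0 8 2]. Elementwise product with the kernel and sum: 0·-1 + 2·-2.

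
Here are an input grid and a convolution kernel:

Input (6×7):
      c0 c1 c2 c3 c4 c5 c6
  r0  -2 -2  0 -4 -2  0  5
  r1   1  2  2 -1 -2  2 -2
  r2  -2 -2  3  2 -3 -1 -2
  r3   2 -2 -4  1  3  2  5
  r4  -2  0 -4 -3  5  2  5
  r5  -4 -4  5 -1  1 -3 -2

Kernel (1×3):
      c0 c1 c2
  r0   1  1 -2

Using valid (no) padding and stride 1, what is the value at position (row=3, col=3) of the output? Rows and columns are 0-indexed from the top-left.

The receptive field on the input at this output position is [1 3 2]. Elementwise product with the kernel and sum: 1·1 + 3·1 + 2·-2.

0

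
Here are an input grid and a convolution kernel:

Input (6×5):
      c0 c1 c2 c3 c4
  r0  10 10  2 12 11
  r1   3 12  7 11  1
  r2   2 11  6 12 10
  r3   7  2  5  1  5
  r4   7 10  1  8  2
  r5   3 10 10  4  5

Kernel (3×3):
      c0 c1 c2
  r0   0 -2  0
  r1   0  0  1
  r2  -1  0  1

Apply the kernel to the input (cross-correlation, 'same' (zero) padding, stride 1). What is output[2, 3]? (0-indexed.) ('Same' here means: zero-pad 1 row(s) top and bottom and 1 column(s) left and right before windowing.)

-12

The receptive field on the zero-padded input at this output position is [7 11 1 / 6 12 10 / 5 1 5]. Elementwise product with the kernel and sum: 11·-2 + 10·1 + 5·-1 + 5·1.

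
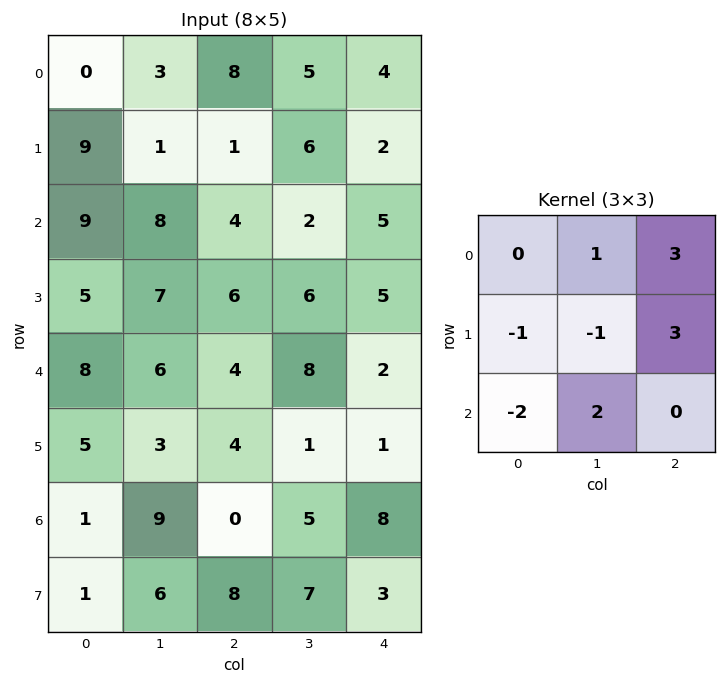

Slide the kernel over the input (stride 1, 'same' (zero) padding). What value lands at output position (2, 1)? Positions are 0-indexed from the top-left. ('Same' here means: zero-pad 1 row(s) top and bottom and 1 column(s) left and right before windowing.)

3

The receptive field on the zero-padded input at this output position is [9 1 1 / 9 8 4 / 5 7 6]. Elementwise product with the kernel and sum: 1·1 + 1·3 + 9·-1 + 8·-1 + 4·3 + 5·-2 + 7·2.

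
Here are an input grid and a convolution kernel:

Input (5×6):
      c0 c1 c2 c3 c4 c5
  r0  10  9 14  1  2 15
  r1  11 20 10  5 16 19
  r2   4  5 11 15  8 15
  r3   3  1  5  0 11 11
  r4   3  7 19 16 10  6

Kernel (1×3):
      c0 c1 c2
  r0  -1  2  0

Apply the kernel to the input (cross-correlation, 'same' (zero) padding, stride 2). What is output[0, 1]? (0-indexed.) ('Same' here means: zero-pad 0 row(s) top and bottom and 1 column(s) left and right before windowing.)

19

The receptive field on the zero-padded input at this output position is [9 14 1]. Elementwise product with the kernel and sum: 9·-1 + 14·2.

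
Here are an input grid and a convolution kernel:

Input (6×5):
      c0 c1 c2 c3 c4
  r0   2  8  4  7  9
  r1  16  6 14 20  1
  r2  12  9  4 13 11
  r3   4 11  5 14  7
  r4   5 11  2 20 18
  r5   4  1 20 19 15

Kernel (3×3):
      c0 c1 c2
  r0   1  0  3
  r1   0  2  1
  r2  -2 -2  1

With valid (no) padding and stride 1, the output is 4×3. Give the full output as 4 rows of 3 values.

2 64 49
55 69 23
21 66 46
53 54 21

Output[0,0]: The receptive field on the input at this output position is [2 8 4 / 16 6 14 / 12 9 4]. Elementwise product with the kernel and sum: 2·1 + 4·3 + 6·2 + 14·1 + 12·-2 + 9·-2 + 4·1.
Output[0,1]: The receptive field on the input at this output position is [8 4 7 / 6 14 20 / 9 4 13]. Elementwise product with the kernel and sum: 8·1 + 7·3 + 14·2 + 20·1 + 9·-2 + 4·-2 + 13·1.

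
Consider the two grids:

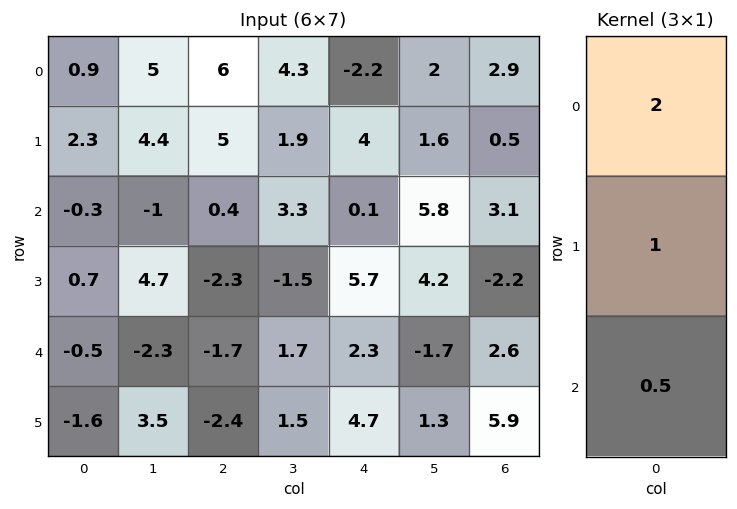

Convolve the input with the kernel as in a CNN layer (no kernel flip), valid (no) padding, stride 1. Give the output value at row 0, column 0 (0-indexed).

The receptive field on the input at this output position is [0.9 / 2.3 / -0.3]. Elementwise product with the kernel and sum: 0.9·2 + 2.3·1 + -0.3·0.5.

3.95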